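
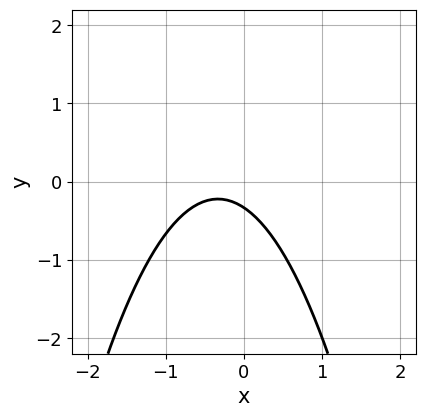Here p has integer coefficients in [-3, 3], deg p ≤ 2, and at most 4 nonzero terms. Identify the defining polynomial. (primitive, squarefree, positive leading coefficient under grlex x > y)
3*x^2 + 2*x + 3*y + 1

First, degree: a generic line meets the curve in up to 2 points, so deg p = 2.
Then, reading off the gridlines: no x-intercept at any integer in the box.
Finally, assembling these constraints gives the stated polynomial.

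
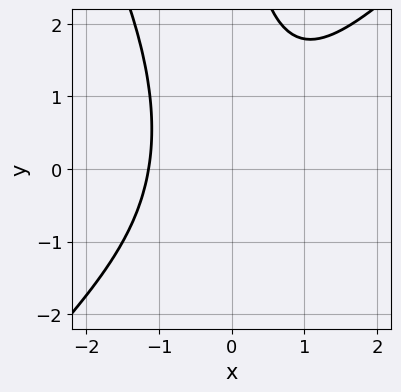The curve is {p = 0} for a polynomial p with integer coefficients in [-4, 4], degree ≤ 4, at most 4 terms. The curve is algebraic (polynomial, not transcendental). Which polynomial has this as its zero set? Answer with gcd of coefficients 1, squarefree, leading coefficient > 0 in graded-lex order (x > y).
1. The degree is 3 — a generic line meets the curve in up to 3 points.
2. Observable constraints: no y-intercept at any integer in the box.
3. Together with the visible shape, these determine p as stated.

2*x^3 - x^2*y - x*y^2 + 3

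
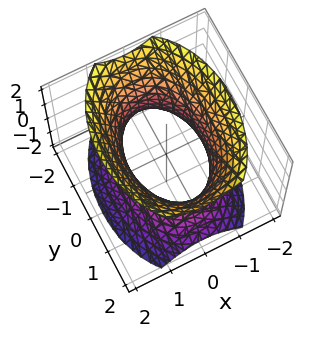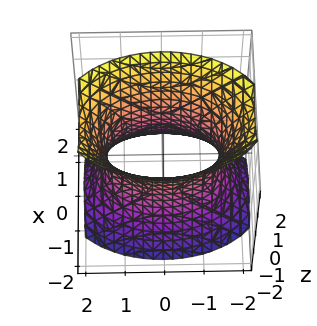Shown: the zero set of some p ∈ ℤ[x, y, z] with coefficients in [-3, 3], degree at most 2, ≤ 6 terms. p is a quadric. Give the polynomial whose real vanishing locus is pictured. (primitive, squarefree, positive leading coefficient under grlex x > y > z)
2*x^2 + y^2 - z^2 - 2

(a) deg p = 2.
(b) Symmetries: it's symmetric under x → −x, forcing even powers of x; mirror symmetry y ↦ −y ⇒ only even powers of y; mirror symmetry z ↦ −z ⇒ only even powers of z.
(c) Observable constraints: the surface avoids every integer z-axis point in the box; among the integer gridlines, it crosses the x-axis at x ∈ {-1, 1}.
(d) Together with the visible shape, these determine p as stated.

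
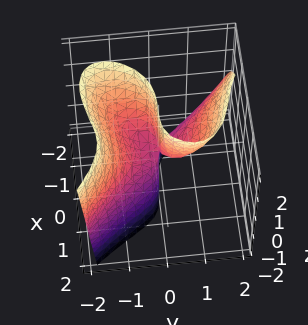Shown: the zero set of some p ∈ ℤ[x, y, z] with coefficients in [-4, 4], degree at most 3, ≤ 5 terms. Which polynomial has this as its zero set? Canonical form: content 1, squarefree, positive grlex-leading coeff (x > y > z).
(a) Degree: no degree-2 surface has this shape, so deg p = 3.
(b) From the visible intercepts: one y-axis crossing is at y = 0; the visible z-axis segment lies entirely on the surface.
(c) Matching integer coefficients to the picture gives p.

2*x^3 + x*y*z + 2*y^3 - 3*y*z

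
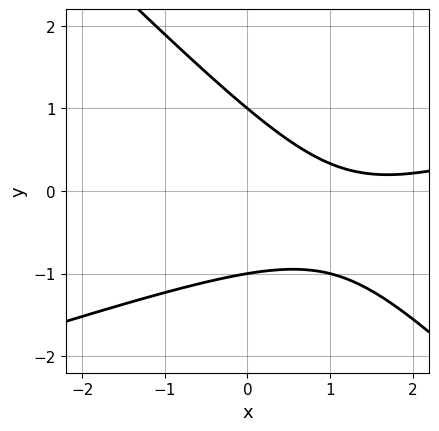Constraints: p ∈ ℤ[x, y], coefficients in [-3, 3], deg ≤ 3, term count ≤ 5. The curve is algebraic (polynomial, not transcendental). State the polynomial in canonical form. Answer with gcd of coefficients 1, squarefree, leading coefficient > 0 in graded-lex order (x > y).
x^2 - 2*x*y - 3*y^2 - 3*x + 3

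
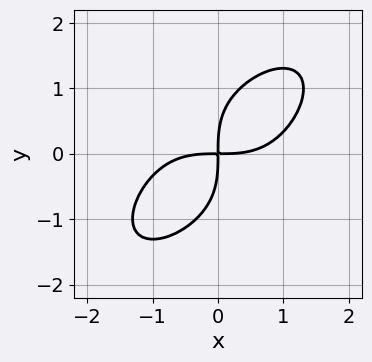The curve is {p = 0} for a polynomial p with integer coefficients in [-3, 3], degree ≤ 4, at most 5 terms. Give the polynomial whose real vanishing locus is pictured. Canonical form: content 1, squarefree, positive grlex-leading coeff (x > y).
First, degree: no degree-3 curve has this shape, so deg p = 4.
Finally, the integer polynomial consistent with all of this is the stated p.

x^4 + y^4 - 3*x*y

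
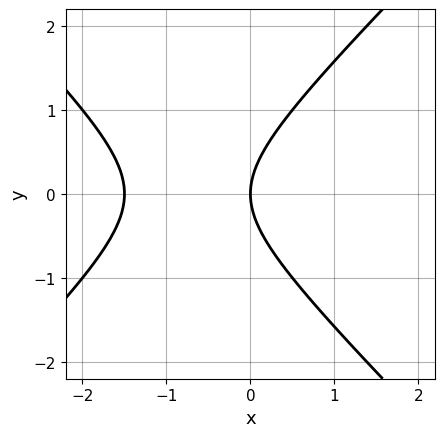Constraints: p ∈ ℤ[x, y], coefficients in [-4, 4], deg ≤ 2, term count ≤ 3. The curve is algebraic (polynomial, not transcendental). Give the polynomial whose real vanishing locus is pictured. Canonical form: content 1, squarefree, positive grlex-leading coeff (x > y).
1. Degree: no degree-1 curve has this shape, so deg p = 2.
2. Symmetries: mirror symmetry y ↦ −y ⇒ only even powers of y.
3. Reading off the gridlines: it meets the x-axis at x = 0 (among the integer gridlines); one y-axis crossing is at y = 0.
4. The integer polynomial consistent with all of this is the stated p.

2*x^2 - 2*y^2 + 3*x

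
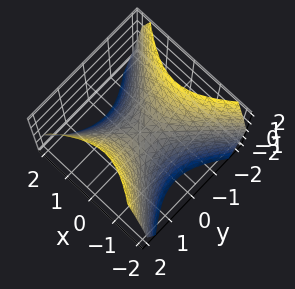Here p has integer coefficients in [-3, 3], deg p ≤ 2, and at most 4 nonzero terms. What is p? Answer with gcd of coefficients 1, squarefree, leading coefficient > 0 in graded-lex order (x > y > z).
x^2 - y^2 + z

deg p = 2. A saddle surface; a quadric.
Symmetries: it's symmetric under x → −x, forcing even powers of x; it's symmetric under y → −y, forcing even powers of y.
From the axis intercepts and sections: it meets the x-axis at x = 0 (among the integer gridlines); it crosses the y-axis at the gridline y = 0; it crosses the z-axis at the gridline z = 0.
The integer polynomial consistent with all of this is the stated p.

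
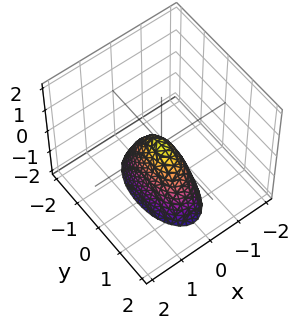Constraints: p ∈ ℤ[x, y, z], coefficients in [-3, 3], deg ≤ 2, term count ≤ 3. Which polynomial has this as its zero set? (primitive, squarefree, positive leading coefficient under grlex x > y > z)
The degree is 2 — a single bowl opening along one axis; a quadric.
Symmetries: it's symmetric under y → −y, forcing even powers of y; the x ↦ −x reflection is a symmetry, so x appears only in even powers.
From the visible intercepts: it crosses the x-axis at the gridline x = 0; it crosses the z-axis at the gridline z = 0.
Solving for integer coefficients yields p as stated.

3*x^2 + y^2 + z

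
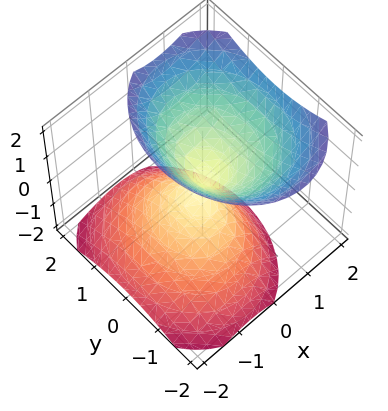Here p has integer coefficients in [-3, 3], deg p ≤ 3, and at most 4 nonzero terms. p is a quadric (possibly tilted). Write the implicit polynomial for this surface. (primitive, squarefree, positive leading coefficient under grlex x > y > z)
1. I count 2 distinct pieces. They look like related sheets of one shape, so recover p as a whole.
2. The degree is 2 — the shape is more complex than any degree-1 surface.
3. Against the integer gridlines: one z-axis crossing is at z = 0; it crosses the x-axis at the gridline x = 0; it meets the y-axis at y = 0 (among the integer gridlines).
4. Assembling these constraints gives the stated polynomial.

3*x^2 - 2*x*z + 2*y^2 - 2*z^2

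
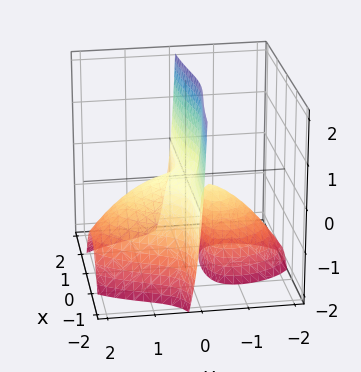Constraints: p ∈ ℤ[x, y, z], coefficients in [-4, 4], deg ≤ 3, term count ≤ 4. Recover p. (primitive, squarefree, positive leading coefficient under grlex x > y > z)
3*x^2*y + y^3 + 3*y*z + z

(a) There are 2 components. They look like related sheets of one shape, so recover p as a whole.
(b) deg p = 3. The shape is more complex than any degree-2 surface.
(c) Observable constraints: every point of the x-axis in the box is on the surface; it crosses the z-axis at the gridline z = 0.
(d) Solving for integer coefficients yields p as stated.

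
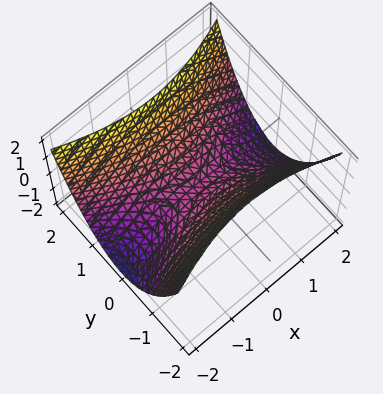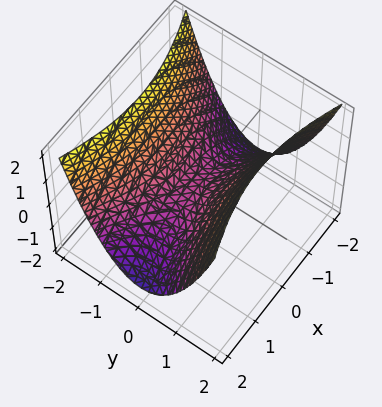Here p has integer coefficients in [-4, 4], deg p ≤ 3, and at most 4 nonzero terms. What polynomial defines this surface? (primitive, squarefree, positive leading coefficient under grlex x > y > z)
deg p = 2. A saddle surface; a quadric.
Symmetries: the y ↦ −y reflection is a symmetry, so y appears only in even powers; mirror symmetry x ↦ −x ⇒ only even powers of x.
From the axis intercepts and sections: it meets the y-axis at y = 0 (among the integer gridlines); one z-axis crossing is at z = 0; it crosses the x-axis at the gridline x = 0.
Putting this together gives p.

x^2 - 3*y^2 + 3*z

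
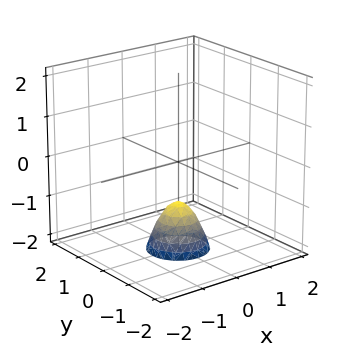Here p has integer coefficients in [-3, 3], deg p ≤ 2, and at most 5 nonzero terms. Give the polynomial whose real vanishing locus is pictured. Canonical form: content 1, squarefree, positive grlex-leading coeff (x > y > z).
2*x^2 + 2*y^2 + z + 1

(a) Degree: no degree-1 surface has this shape, so deg p = 2.
(b) Symmetries: every cross-section ⟂ z is a circle, so x, y appear only via x² + y².
(c) From the visible intercepts: no x-intercept at any integer in the box; one z-axis crossing is at z = -1.
(d) Solving for integer coefficients yields p as stated.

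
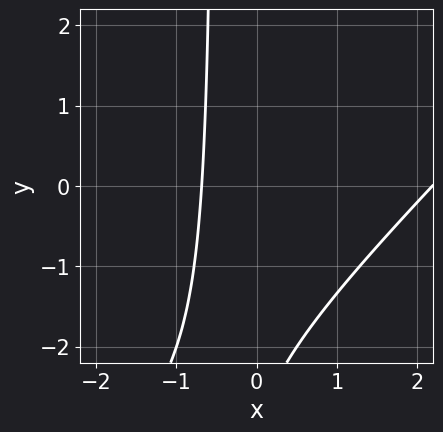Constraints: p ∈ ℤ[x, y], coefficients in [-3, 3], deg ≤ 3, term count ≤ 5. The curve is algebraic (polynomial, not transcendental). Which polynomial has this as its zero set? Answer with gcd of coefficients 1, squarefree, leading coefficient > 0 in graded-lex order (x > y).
(a) Degree: no degree-1 curve has this shape, so deg p = 2.
(b) Observable constraints: it misses every integer gridline on the y-axis.
(c) These observations pin down the coefficients.

2*x^2 - 2*x*y - 3*x - y - 3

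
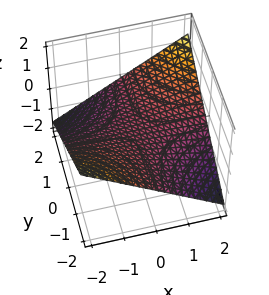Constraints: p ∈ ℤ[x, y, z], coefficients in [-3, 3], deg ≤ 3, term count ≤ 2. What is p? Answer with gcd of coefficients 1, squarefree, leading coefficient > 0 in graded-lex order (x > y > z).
deg p = 2. A hyperbolic paraboloid; a quadric.
From the axis intercepts and sections: the visible x-axis segment lies entirely on the surface; every point of the y-axis in the box is on the surface; one z-axis crossing is at z = 0.
These observations pin down the coefficients.

x*y - 3*z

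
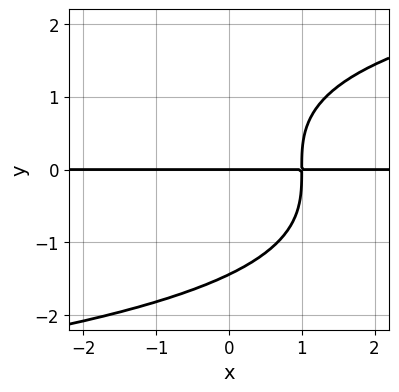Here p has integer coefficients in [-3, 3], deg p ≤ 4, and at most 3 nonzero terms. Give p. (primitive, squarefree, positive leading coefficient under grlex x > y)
y^4 - 3*x*y + 3*y

The degree is 4 — no degree-3 curve has this shape.
From the visible intercepts: it crosses the y-axis at the gridline y = 0; the visible x-axis segment lies entirely on the curve.
Matching integer coefficients to the picture gives p.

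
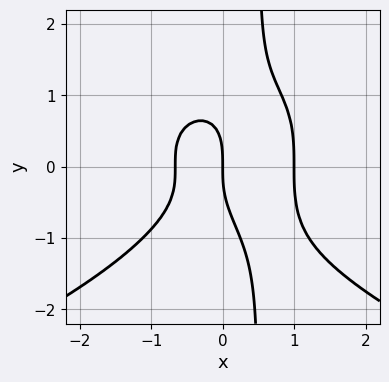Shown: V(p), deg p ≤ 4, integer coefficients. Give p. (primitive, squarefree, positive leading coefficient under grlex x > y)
2*x*y^3 + 3*x^3 - y^3 - x^2 - 2*x

Degree: the shape is more complex than any degree-3 curve, so deg p = 4.
From the axis intercepts and sections: it meets the y-axis at y = 0 (among the integer gridlines); among the integer gridlines, it crosses the x-axis at x ∈ {0, 1}.
Together with the visible shape, these determine p as stated.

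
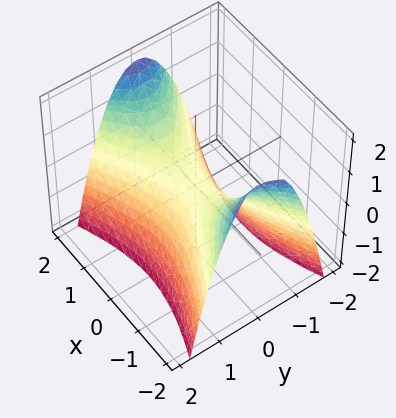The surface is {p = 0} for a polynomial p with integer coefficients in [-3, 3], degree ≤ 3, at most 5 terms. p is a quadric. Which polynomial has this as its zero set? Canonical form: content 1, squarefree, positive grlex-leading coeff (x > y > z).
First, deg p = 2.
Then, symmetries: it's symmetric under x → −x, forcing even powers of x; mirror symmetry y ↦ −y ⇒ only even powers of y.
Next, reading off the gridlines: it crosses the y-axis at the gridline y = 0; it meets the z-axis at z = 0 (among the integer gridlines); it crosses the x-axis at the gridline x = 0.
Finally, putting this together gives p.

x^2 - 3*y^2 - 2*z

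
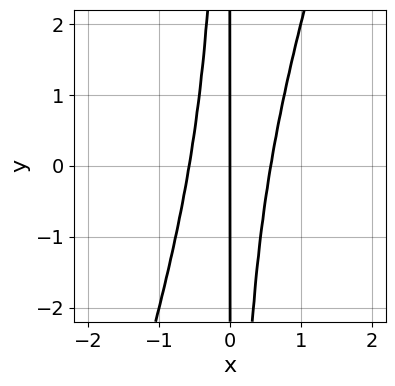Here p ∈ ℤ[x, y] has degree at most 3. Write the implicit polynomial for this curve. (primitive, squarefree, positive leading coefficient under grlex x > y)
Degree: a generic line meets the curve in up to 3 points, so deg p = 3.
Reading off the gridlines: every point of the y-axis in the box is on the curve; it crosses the x-axis at the gridline x = 0.
Together with the visible shape, these determine p as stated.

3*x^3 - x^2*y - x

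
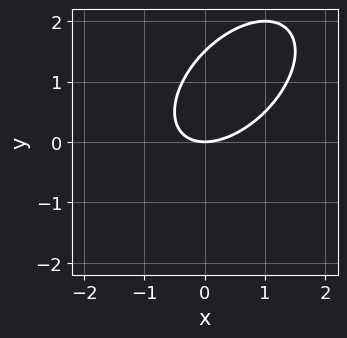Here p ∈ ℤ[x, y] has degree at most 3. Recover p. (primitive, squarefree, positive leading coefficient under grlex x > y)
(a) Degree: no degree-1 curve has this shape, so deg p = 2.
(b) From the visible intercepts: it meets the y-axis at y = 0 (among the integer gridlines); one x-axis crossing is at x = 0.
(c) Together with the visible shape, these determine p as stated.

2*x^2 - 2*x*y + 2*y^2 - 3*y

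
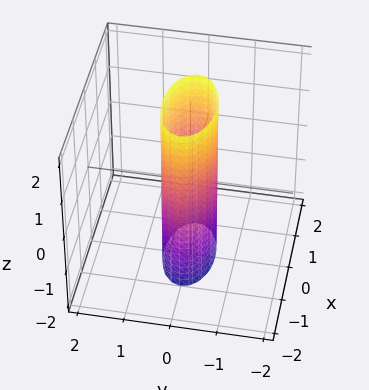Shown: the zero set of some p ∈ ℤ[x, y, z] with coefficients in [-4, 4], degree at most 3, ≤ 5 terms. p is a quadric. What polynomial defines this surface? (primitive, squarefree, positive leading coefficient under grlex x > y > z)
The degree is 2 — constant cross-section along one axis; a quadric.
Symmetries: it's symmetric under x → −x, forcing even powers of x; the z ↦ −z reflection is a symmetry, so z appears only in even powers; it's symmetric under y → −y, forcing even powers of y.
Reading off the gridlines: among the integer gridlines, it crosses the x-axis at x ∈ {-1, 1}; it misses every integer gridline on the z-axis.
Matching integer coefficients to the picture gives p.

x^2 + 3*y^2 - 1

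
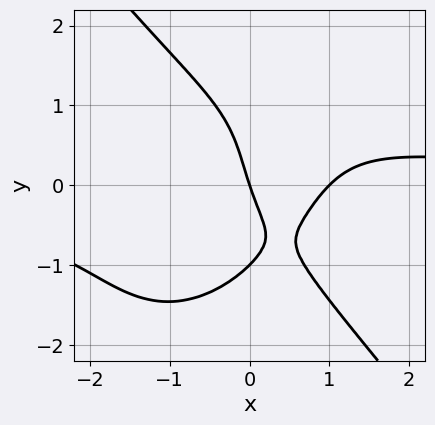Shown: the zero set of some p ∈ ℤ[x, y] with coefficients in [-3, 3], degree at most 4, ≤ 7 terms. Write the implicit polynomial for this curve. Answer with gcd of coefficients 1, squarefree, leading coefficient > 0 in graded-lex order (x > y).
2*x^3*y + y^4 - 3*x^2 + 3*x + y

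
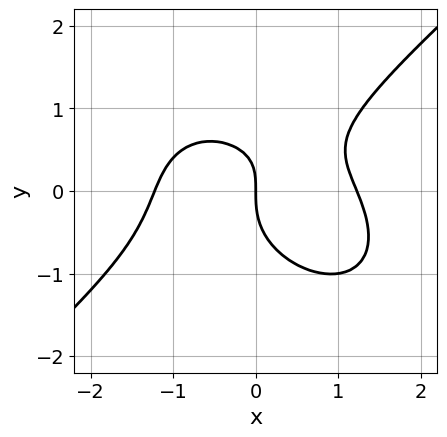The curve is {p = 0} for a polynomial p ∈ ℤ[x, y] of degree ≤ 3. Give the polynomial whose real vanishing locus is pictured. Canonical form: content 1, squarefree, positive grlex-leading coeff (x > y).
(a) The degree is 3 — the shape is more complex than any degree-2 curve.
(b) From the visible intercepts: one y-axis crossing is at y = 0; one x-axis crossing is at x = 0.
(c) Solving for integer coefficients yields p as stated.

2*x^3 - 3*y^3 + 2*x*y - 3*x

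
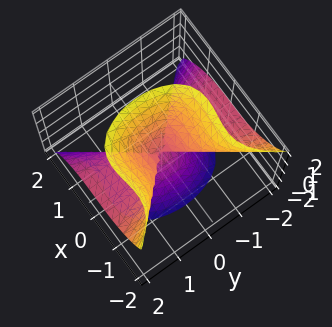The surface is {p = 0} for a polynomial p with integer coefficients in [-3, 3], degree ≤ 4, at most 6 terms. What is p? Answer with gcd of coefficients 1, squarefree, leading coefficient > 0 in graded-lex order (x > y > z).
3*x^3 + 2*x^2*z + 2*y^2*z - z^3

1. The degree is 3 — no degree-2 surface has this shape.
2. Observable constraints: it crosses the x-axis at the gridline x = 0; the visible y-axis segment lies entirely on the surface; one z-axis crossing is at z = 0.
3. Together with the visible shape, these determine p as stated.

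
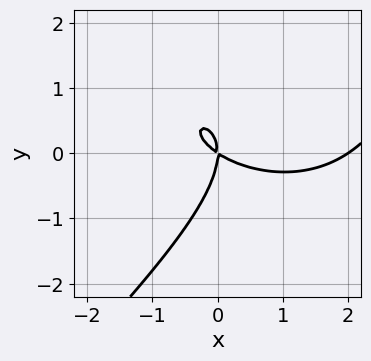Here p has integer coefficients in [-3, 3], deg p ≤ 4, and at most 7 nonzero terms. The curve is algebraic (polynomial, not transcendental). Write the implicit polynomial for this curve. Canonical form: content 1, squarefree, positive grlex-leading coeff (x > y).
x^3 + x*y^2 - 2*y^3 - 2*x^2 - 3*x*y

First, the degree is 3 — the shape is more complex than any degree-2 curve.
Then, observable constraints: the x-axis gridline crossings are at x ∈ {0, 2}; it meets the y-axis at y = 0 (among the integer gridlines).
Finally, assembling these constraints gives the stated polynomial.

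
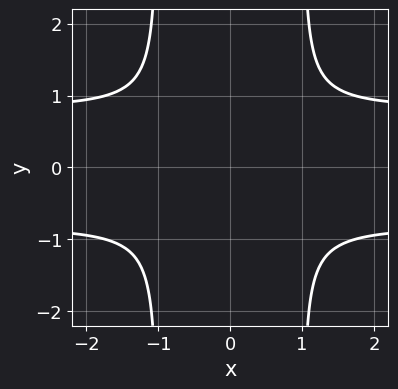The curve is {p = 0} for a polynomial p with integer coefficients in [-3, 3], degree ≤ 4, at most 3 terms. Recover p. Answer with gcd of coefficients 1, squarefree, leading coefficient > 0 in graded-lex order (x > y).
1. deg p = 4.
2. Symmetries: the x ↦ −x reflection is a symmetry, so x appears only in even powers; mirror symmetry y ↦ −y ⇒ only even powers of y.
3. The integer polynomial consistent with all of this is the stated p.

3*x^2*y^2 - 2*x^2 - 3*y^2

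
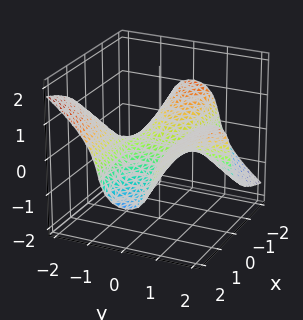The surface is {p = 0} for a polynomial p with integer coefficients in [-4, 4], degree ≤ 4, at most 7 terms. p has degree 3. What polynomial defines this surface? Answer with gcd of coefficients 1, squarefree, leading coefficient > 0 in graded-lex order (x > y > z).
3*x*y^2 - x*z^2 - 3*z^3 - 2*x - 3*z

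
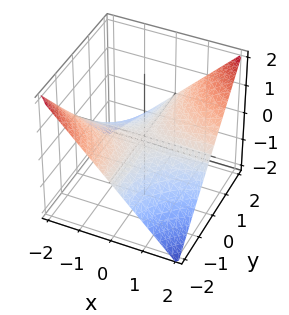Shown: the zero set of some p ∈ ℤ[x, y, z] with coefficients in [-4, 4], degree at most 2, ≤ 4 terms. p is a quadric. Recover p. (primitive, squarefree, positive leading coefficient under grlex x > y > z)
1. deg p = 2.
2. From the visible intercepts: one z-axis crossing is at z = 0; the visible x-axis segment lies entirely on the surface; every point of the y-axis in the box is on the surface.
3. These observations pin down the coefficients.

x*y - 2*z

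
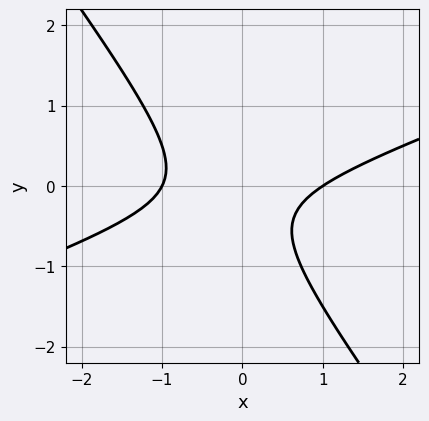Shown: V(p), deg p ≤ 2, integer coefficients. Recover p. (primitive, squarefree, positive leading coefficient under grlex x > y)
x^2 - 2*x*y - 2*y^2 - y - 1

First, the degree is 2 — the shape is more complex than any degree-1 curve.
Next, against the integer gridlines: among the integer gridlines, it crosses the x-axis at x ∈ {-1, 1}; no y-intercept at any integer in the box.
Finally, matching integer coefficients to the picture gives p.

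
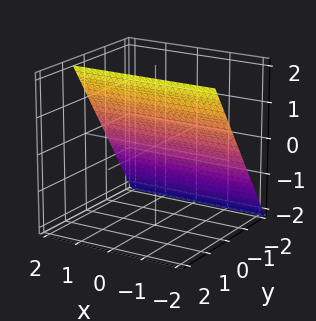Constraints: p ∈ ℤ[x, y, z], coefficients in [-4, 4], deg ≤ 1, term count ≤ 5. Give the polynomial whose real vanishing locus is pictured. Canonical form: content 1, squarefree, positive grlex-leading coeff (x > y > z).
3*y - 2*z + 2

(a) deg p = 1. The surface is flat (a plane).
(b) Checking where it meets the axes: no x-intercept at any integer in the box; it crosses the z-axis at the gridline z = 1.
(c) Fitting integer coefficients to these (and the overall shape) gives p.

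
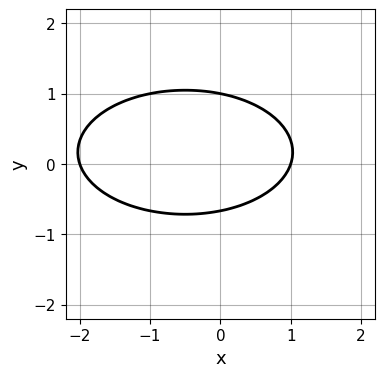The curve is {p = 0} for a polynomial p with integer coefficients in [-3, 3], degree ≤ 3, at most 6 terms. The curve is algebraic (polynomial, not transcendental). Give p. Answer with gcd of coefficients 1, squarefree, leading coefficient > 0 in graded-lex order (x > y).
x^2 + 3*y^2 + x - y - 2

(a) The degree is 2 — a generic line meets the curve in up to 2 points.
(b) Reading off the gridlines: among the integer gridlines, it crosses the x-axis at x ∈ {-2, 1}; it meets the y-axis at y = 1 (among the integer gridlines).
(c) These observations pin down the coefficients.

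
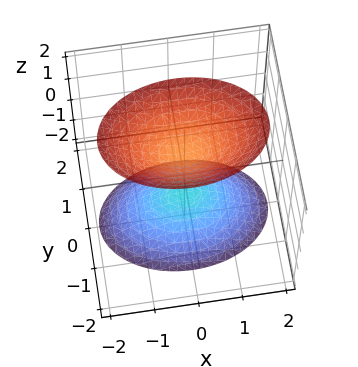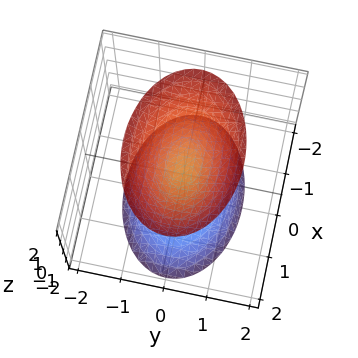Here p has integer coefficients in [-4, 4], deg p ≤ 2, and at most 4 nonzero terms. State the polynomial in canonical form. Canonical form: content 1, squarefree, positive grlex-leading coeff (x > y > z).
x^2 + 2*y^2 - z^2 + 1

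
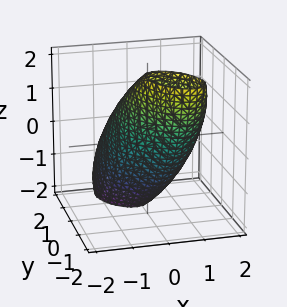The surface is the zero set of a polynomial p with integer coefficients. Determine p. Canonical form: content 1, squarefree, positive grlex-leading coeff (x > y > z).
3*x^2 + 2*x*y + 2*y^2 + 2*y*z + z^2 - 3

(a) deg p = 2. No degree-1 surface has this shape.
(b) From the visible intercepts: among the integer gridlines, it crosses the x-axis at x ∈ {-1, 1}.
(c) Fitting integer coefficients to these (and the overall shape) gives p.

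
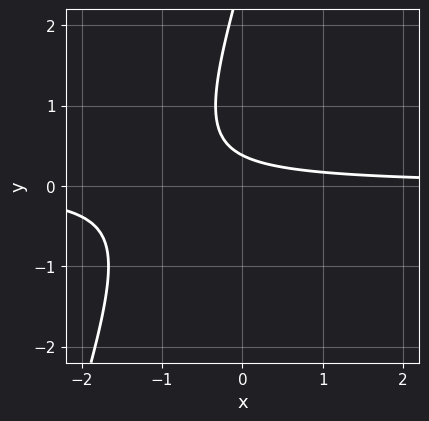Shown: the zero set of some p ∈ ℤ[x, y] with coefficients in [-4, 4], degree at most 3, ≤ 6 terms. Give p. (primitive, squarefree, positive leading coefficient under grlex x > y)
3*x*y - y^2 + 3*y - 1

The degree is 2 — no degree-1 curve has this shape.
Observable constraints: no x-intercept at any integer in the box.
Fitting integer coefficients to these (and the overall shape) gives p.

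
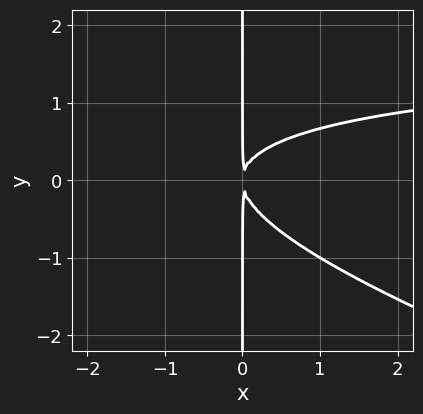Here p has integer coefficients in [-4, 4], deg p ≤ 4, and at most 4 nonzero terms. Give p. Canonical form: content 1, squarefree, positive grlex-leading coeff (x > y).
x^2*y + 3*x*y^2 - 2*x^2

The degree is 3 — no degree-2 curve has this shape.
Reading off the gridlines: every point of the y-axis in the box is on the curve.
Putting this together gives p.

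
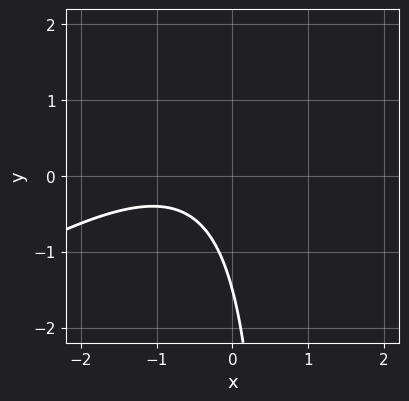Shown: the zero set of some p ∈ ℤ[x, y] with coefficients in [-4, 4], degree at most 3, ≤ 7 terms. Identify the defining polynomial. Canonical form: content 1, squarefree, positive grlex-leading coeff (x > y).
2*x^2 - 3*x*y + 3*x + 2*y + 3

(a) Degree: the shape is more complex than any degree-1 curve, so deg p = 2.
(b) Checking where it meets the axes: it misses every integer gridline on the x-axis.
(c) Fitting integer coefficients to these (and the overall shape) gives p.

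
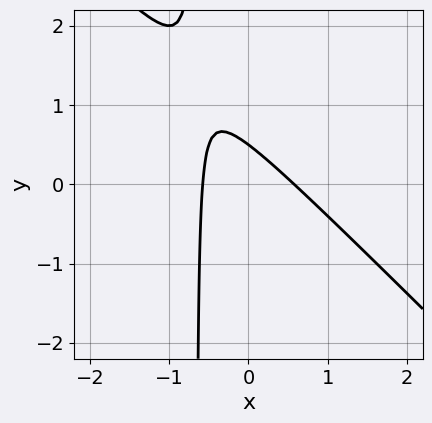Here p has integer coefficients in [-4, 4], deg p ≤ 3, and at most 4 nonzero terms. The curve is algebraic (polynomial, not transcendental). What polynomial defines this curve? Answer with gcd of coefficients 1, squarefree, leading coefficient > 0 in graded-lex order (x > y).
3*x^2 + 3*x*y + 2*y - 1

First, the degree is 2 — the shape is more complex than any degree-1 curve.
Finally, matching integer coefficients to the picture gives p.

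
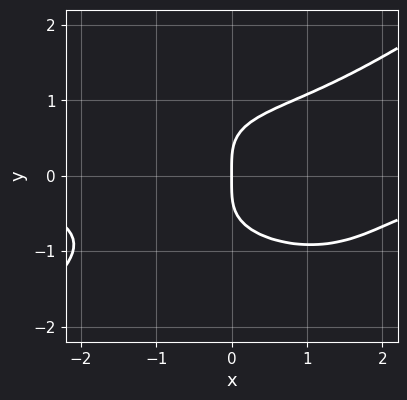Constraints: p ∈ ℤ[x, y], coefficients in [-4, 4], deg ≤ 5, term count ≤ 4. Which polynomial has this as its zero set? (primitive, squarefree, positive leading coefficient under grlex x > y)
(a) Degree: a generic line meets the curve in up to 4 points, so deg p = 4.
(b) Reading off the gridlines: it crosses the x-axis at the gridline x = 0; one y-axis crossing is at y = 0.
(c) Putting this together gives p.

x^3*y - 3*y^4 + 3*x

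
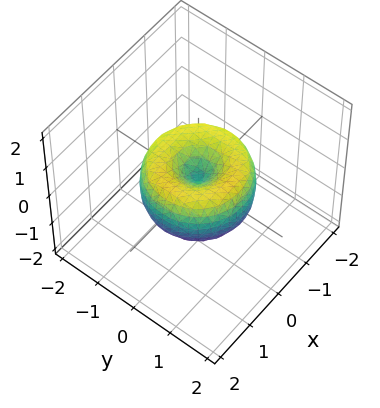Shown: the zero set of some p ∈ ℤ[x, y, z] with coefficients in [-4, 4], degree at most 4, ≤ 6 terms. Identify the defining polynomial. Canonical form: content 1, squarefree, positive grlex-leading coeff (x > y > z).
2*x^4 + 4*x^2*y^2 + 2*y^4 - 3*x^2 - 3*y^2 + 2*z^2

(a) The degree is 4 — the shape is more complex than any degree-3 surface.
(b) Symmetry: every cross-section ⟂ z is a circle, so x, y appear only via x² + y².
(c) From the visible intercepts: it crosses the z-axis at the gridline z = 0; it meets the x-axis at x = 0 (among the integer gridlines); one y-axis crossing is at y = 0; a circular section at z = 0 has radius between 1 and 2.
(d) These observations pin down the coefficients.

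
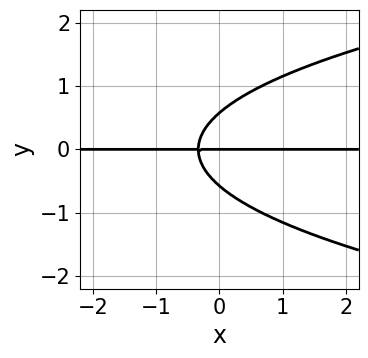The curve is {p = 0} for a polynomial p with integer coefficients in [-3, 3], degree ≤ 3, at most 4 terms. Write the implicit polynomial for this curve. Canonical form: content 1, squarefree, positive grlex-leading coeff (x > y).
3*y^3 - 3*x*y - y

First, the degree is 3 — a generic line meets the curve in up to 3 points.
Next, observable constraints: it crosses the y-axis at the gridline y = 0; every point of the x-axis in the box is on the curve.
Finally, putting this together gives p.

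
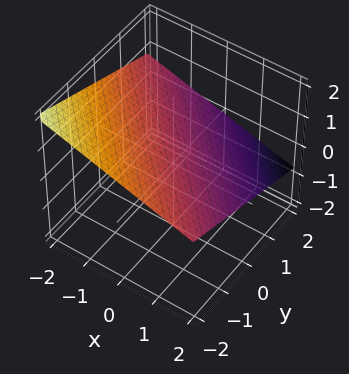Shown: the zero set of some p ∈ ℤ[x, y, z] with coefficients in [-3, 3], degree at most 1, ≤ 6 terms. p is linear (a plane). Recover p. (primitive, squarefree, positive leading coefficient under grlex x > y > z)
x + y + 3*z - 2

1. deg p = 1. The surface is flat (a plane).
2. Checking where it meets the axes: it crosses the y-axis at the gridline y = 2; it crosses the x-axis at the gridline x = 2.
3. Fitting integer coefficients to these (and the overall shape) gives p.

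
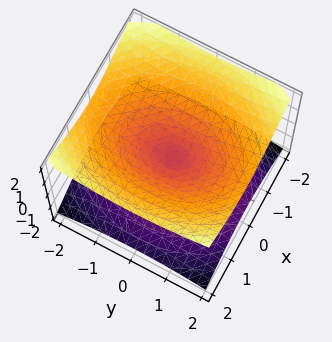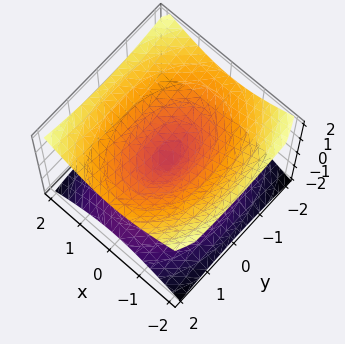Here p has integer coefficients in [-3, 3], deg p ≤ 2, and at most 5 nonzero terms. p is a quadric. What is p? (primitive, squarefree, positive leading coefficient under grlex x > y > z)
1. Degree: a double cone through the origin; a quadric, so deg p = 2.
2. Symmetries: mirror symmetry z ↦ −z ⇒ only even powers of z; the x ↦ −x reflection is a symmetry, so x appears only in even powers; the y ↦ −y reflection is a symmetry, so y appears only in even powers.
3. Checking where it meets the axes: one y-axis crossing is at y = 0; it crosses the z-axis at the gridline z = 0; one x-axis crossing is at x = 0.
4. Putting this together gives p.

2*x^2 + y^2 - 3*z^2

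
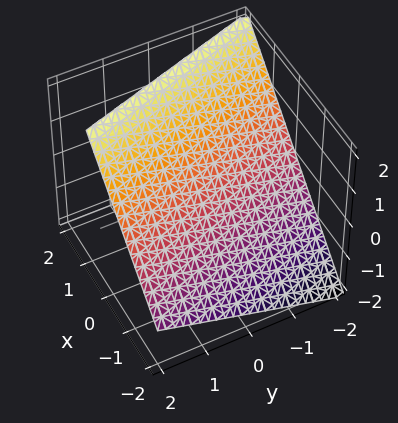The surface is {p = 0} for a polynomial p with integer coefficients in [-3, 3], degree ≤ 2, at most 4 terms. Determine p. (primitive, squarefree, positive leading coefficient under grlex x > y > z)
3*x + y - 3*z + 2

Degree: the surface is flat (a plane), so deg p = 1.
Against the integer gridlines: it meets the y-axis at y = -2 (among the integer gridlines).
Fitting integer coefficients to these (and the overall shape) gives p.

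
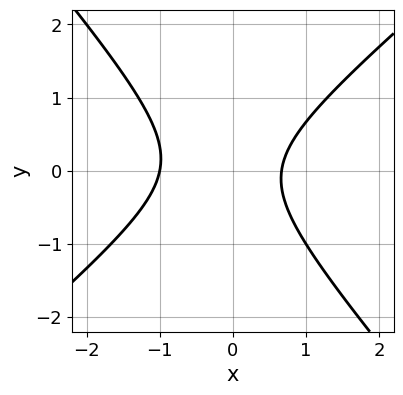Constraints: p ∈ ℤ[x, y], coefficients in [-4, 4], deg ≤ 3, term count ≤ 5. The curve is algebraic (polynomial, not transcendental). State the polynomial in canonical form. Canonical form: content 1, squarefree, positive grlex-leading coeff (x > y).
The degree is 2 — the shape is more complex than any degree-1 curve.
Observable constraints: one x-axis crossing is at x = -1; no y-intercept at any integer in the box.
These observations pin down the coefficients.

3*x^2 - x*y - 3*y^2 + x - 2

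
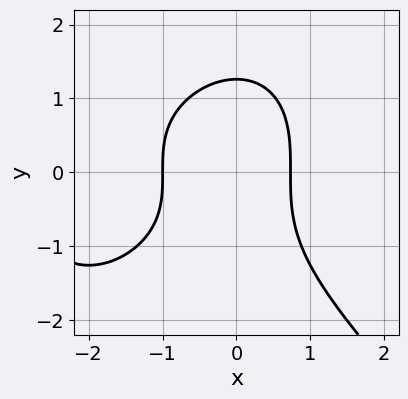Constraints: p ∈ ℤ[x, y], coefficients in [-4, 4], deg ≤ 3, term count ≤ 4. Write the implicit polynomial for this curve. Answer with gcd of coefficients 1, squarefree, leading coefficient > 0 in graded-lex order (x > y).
x^3 + y^3 + 3*x^2 - 2

1. Degree: no degree-2 curve has this shape, so deg p = 3.
2. Reading off the gridlines: it crosses the x-axis at the gridline x = -1.
3. The integer polynomial consistent with all of this is the stated p.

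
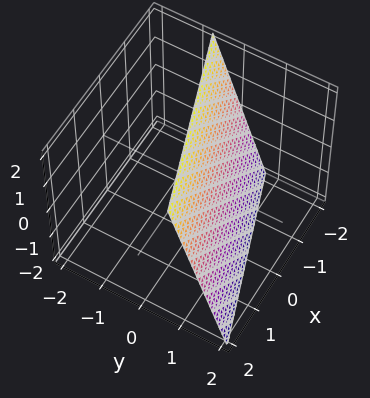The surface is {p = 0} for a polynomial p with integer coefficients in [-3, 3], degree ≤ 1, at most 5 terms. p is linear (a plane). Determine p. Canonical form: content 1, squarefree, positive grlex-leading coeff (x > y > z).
Degree: every cross-section is a straight line — this is a plane, so deg p = 1.
Reading off the gridlines: it crosses the z-axis at the gridline z = 2; it meets the x-axis at x = -2 (among the integer gridlines).
These observations pin down the coefficients.

x - 3*y - z + 2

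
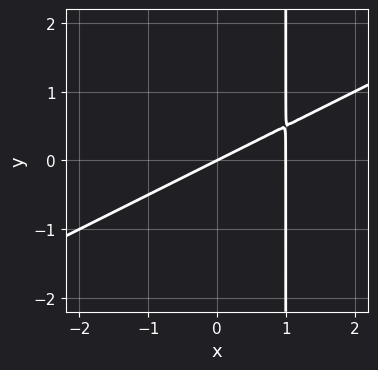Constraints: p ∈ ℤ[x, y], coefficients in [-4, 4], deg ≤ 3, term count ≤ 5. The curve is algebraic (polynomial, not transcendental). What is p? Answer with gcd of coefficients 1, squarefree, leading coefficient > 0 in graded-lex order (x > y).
x^2 - 2*x*y - x + 2*y

First, degree: no degree-1 curve has this shape, so deg p = 2.
Next, from the visible intercepts: the x-axis gridline crossings are at x ∈ {0, 1}; one y-axis crossing is at y = 0.
Finally, these observations pin down the coefficients.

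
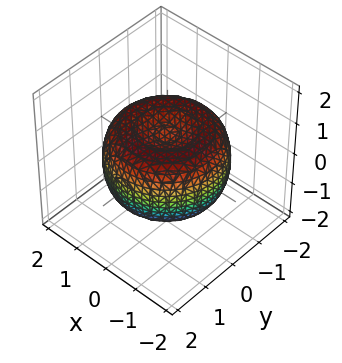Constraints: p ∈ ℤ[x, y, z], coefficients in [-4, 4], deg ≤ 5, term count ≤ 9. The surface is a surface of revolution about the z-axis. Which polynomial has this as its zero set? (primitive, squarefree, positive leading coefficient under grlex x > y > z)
x^4 + 2*x^2*y^2 + y^4 - 2*x^2 - 2*y^2 + 2*z^2 - 1

First, the degree is 4 — a generic line meets the surface in up to 4 points.
Then, symmetries: the z-axis is an axis of rotation, so x and y enter only as x² + y².
Next, reading off the gridlines: a circular section at z = 0 has radius between 1 and 2.
Finally, these observations pin down the coefficients.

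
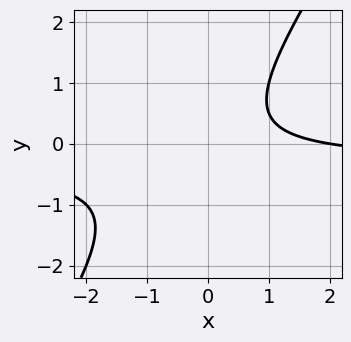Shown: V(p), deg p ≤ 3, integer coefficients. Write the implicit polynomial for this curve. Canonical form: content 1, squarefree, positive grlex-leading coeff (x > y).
1. deg p = 2. A generic line meets the curve in up to 2 points.
2. From the visible intercepts: one x-axis crossing is at x = 2; the curve avoids every integer y-axis point in the box.
3. Solving for integer coefficients yields p as stated.

3*x*y - 2*y^2 + x - 2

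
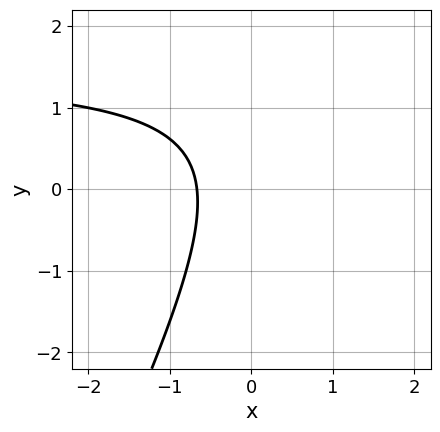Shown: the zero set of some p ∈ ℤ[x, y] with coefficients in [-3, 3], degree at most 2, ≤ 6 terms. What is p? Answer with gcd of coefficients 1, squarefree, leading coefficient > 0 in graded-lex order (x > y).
2*x*y - y^2 - 3*x + y - 2

First, the degree is 2 — the shape is more complex than any degree-1 curve.
Then, from the axis intercepts and sections: the curve avoids every integer y-axis point in the box.
Finally, fitting integer coefficients to these (and the overall shape) gives p.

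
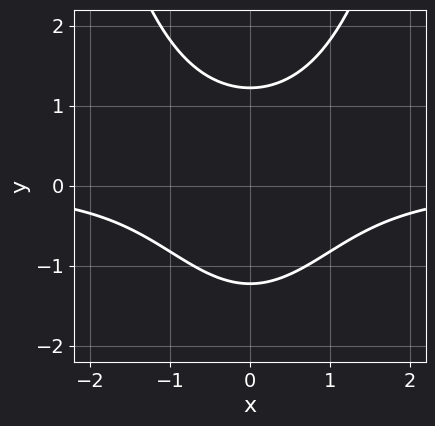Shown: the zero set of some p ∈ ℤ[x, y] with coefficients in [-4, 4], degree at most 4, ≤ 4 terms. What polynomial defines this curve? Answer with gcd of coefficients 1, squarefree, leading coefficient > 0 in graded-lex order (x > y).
2*x^2*y - 2*y^2 + 3

1. The degree is 3 — no degree-2 curve has this shape.
2. Symmetries: mirror symmetry x ↦ −x ⇒ only even powers of x.
3. Observable constraints: it misses every integer gridline on the x-axis.
4. Matching integer coefficients to the picture gives p.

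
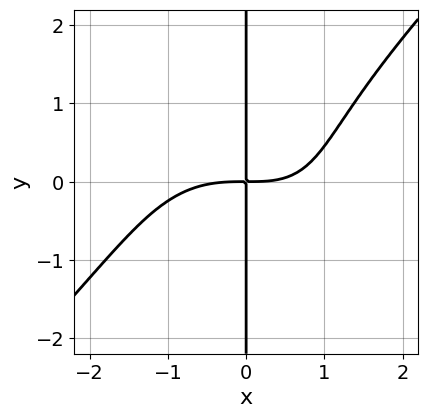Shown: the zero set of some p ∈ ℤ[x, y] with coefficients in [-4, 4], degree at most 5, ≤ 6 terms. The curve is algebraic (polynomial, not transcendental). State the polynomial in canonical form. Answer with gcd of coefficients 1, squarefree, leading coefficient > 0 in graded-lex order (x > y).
The degree is 4 — no degree-3 curve has this shape.
Checking where it meets the axes: the visible y-axis segment lies entirely on the curve.
Solving for integer coefficients yields p as stated.

x^4 - x*y^3 + x^2*y - 3*x*y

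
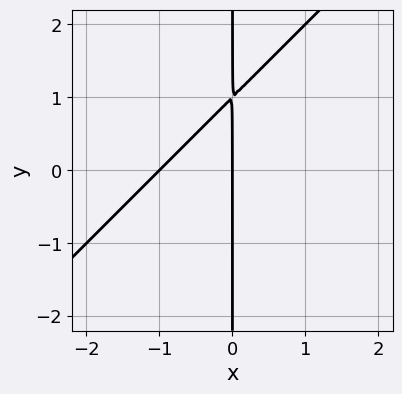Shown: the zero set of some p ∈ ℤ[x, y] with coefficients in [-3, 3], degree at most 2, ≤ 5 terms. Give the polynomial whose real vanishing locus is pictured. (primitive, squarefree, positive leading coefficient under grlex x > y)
First, degree: the shape is more complex than any degree-1 curve, so deg p = 2.
Then, checking where it meets the axes: among the integer gridlines, it crosses the x-axis at x ∈ {-1, 0}; every point of the y-axis in the box is on the curve.
Finally, matching integer coefficients to the picture gives p.

x^2 - x*y + x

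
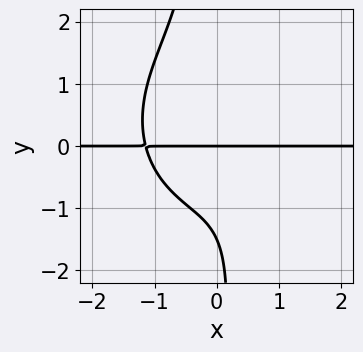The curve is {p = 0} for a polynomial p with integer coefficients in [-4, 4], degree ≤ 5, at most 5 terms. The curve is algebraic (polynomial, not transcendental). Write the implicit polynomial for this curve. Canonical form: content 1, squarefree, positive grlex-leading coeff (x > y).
2*x^3*y + 2*x*y^3 + 2*y^2 + 3*y

Degree: no degree-3 curve has this shape, so deg p = 4.
Against the integer gridlines: one y-axis crossing is at y = 0; the visible x-axis segment lies entirely on the curve.
Assembling these constraints gives the stated polynomial.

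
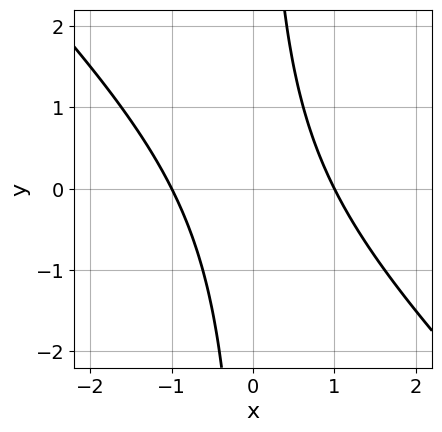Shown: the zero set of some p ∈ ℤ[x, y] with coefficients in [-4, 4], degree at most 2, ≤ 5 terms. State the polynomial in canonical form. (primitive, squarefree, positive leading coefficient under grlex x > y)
1. The degree is 2 — no degree-1 curve has this shape.
2. Against the integer gridlines: the curve avoids every integer y-axis point in the box; the x-axis gridline crossings are at x ∈ {-1, 1}.
3. These observations pin down the coefficients.

x^2 + x*y - 1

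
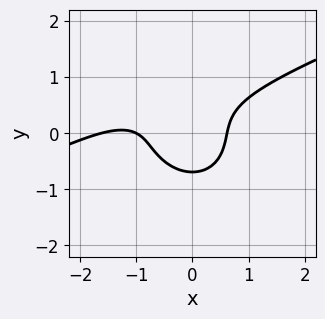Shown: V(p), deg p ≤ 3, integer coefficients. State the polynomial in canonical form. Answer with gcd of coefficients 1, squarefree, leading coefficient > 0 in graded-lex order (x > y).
First, the degree is 3 — no degree-2 curve has this shape.
Then, from the visible intercepts: one x-axis crossing is at x = -1.
Finally, these observations pin down the coefficients.

x^3 - 2*x^2*y - 3*y^3 + 2*x^2 - 1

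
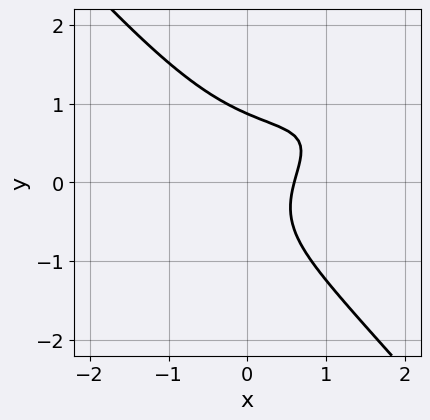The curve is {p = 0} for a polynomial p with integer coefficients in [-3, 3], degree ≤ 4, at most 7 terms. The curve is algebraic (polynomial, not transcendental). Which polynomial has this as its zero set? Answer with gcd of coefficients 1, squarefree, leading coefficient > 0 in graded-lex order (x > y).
x^3 - 3*x^2*y + 3*y^3 + 3*x - 2

(a) The degree is 3 — a generic line meets the curve in up to 3 points.
(b) The integer polynomial consistent with all of this is the stated p.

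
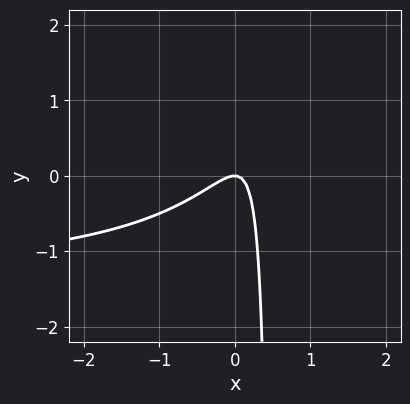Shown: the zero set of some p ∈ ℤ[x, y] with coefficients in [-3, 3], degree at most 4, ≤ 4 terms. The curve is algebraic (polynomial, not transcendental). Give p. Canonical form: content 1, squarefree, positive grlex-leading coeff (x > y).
2*x^2*y + 3*x^2 - 3*x*y + y

1. The degree is 3 — a generic line meets the curve in up to 3 points.
2. Reading off the gridlines: one x-axis crossing is at x = 0; one y-axis crossing is at y = 0.
3. Matching integer coefficients to the picture gives p.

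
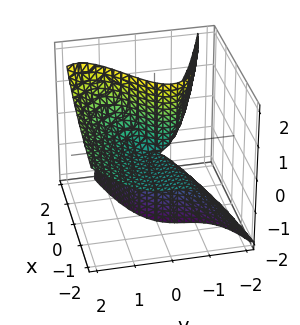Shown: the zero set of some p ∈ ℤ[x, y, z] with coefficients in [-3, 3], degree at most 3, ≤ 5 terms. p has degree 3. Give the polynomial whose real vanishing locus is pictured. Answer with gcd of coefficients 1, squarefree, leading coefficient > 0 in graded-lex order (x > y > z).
2*y^3 - 2*y^2*z + 3*x*z - 2*y*z + z

(a) The degree is 3 — a generic line meets the surface in up to 3 points.
(b) From the axis intercepts and sections: one y-axis crossing is at y = 0; the visible x-axis segment lies entirely on the surface.
(c) Assembling these constraints gives the stated polynomial.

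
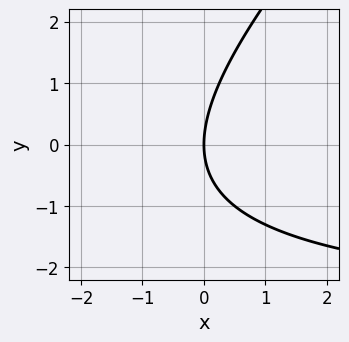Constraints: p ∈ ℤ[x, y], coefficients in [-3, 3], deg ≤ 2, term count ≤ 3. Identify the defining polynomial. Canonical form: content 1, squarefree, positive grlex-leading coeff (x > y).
x*y - y^2 + 3*x

First, degree: no degree-1 curve has this shape, so deg p = 2.
Next, against the integer gridlines: one x-axis crossing is at x = 0; one y-axis crossing is at y = 0.
Finally, fitting integer coefficients to these (and the overall shape) gives p.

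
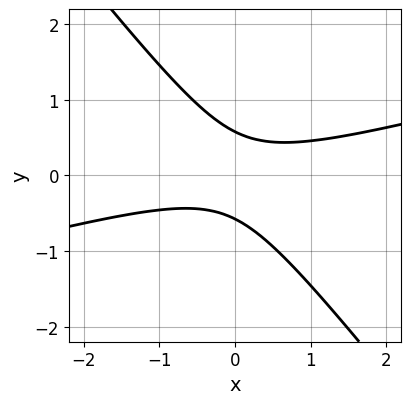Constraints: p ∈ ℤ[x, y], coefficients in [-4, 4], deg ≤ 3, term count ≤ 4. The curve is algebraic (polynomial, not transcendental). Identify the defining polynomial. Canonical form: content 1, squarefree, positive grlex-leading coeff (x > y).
x^2 - 3*x*y - 3*y^2 + 1

The degree is 2 — no degree-1 curve has this shape.
From the axis intercepts and sections: the curve avoids every integer x-axis point in the box.
Solving for integer coefficients yields p as stated.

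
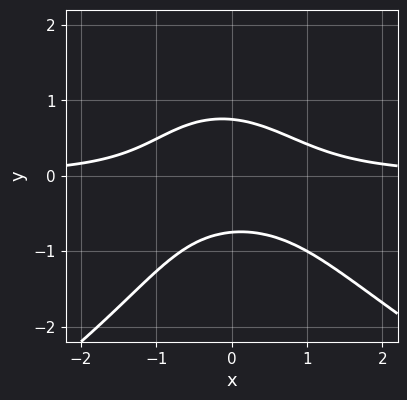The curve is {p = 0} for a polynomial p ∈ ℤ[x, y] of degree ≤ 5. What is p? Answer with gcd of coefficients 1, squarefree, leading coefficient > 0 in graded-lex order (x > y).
y^4 + 3*x^2*y + x*y^2 + 3*y^2 - 2

(a) deg p = 4.
(b) Against the integer gridlines: no x-intercept at any integer in the box.
(c) These observations pin down the coefficients.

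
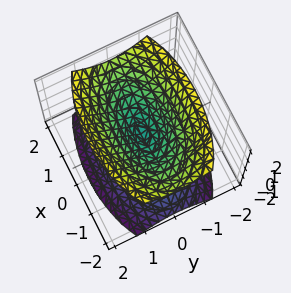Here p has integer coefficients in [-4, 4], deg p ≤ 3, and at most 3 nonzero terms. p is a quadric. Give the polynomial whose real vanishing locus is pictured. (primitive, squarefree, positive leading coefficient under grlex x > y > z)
x^2 + 3*y^2 - 2*z^2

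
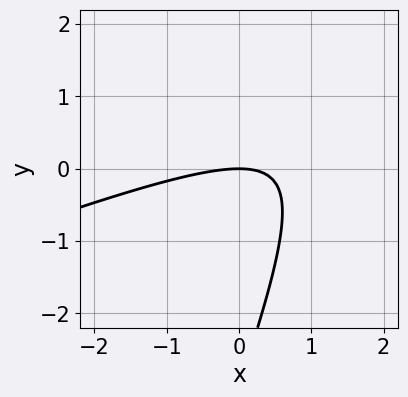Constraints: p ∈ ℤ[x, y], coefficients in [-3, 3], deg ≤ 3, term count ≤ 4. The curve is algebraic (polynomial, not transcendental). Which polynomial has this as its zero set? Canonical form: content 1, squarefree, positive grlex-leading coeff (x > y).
x^2 - 3*x*y + y^2 + 3*y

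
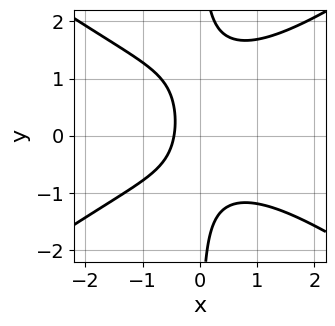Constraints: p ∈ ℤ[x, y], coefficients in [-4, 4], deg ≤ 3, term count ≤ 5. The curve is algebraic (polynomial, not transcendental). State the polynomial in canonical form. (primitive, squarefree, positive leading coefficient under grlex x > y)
x^3 - 2*x*y^2 + x*y + 2*x + 1

1. The degree is 3 — a generic line meets the curve in up to 3 points.
2. Observable constraints: the curve avoids every integer y-axis point in the box.
3. Matching integer coefficients to the picture gives p.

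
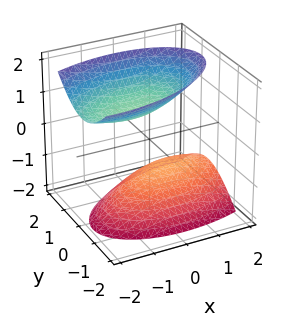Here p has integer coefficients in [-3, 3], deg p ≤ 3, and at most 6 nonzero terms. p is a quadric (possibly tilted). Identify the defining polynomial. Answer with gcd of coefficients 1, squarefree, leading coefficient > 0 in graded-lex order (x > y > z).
x^2 - x*y + x*z + 3*y^2 - 2*z^2 + 2

1. I count 2 distinct pieces.
2. The degree is 2 — no degree-1 surface has this shape.
3. Against the integer gridlines: the surface avoids every integer y-axis point in the box; among the integer gridlines, it crosses the z-axis at z ∈ {-1, 1}.
4. Assembling these constraints gives the stated polynomial.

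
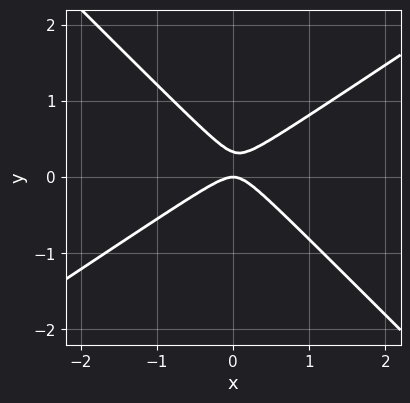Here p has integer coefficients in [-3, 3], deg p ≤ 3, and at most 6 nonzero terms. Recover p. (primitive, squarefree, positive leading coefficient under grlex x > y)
First, deg p = 2. The shape is more complex than any degree-1 curve.
Next, checking where it meets the axes: one y-axis crossing is at y = 0; one x-axis crossing is at x = 0.
Finally, matching integer coefficients to the picture gives p.

2*x^2 - x*y - 3*y^2 + y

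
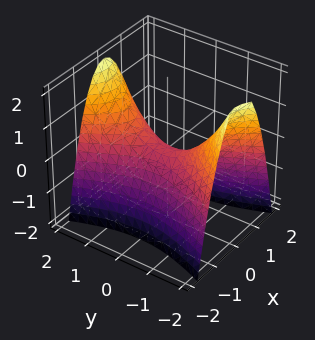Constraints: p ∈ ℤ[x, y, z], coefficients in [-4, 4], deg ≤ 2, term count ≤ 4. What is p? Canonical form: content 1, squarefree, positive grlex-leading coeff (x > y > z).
The degree is 2 — a saddle surface; a quadric.
Symmetries: it's symmetric under x → −x, forcing even powers of x; the y ↦ −y reflection is a symmetry, so y appears only in even powers.
Reading off the gridlines: it meets the x-axis at x = 0 (among the integer gridlines); it crosses the y-axis at the gridline y = 0; it meets the z-axis at z = 0 (among the integer gridlines).
Solving for integer coefficients yields p as stated.

3*x^2 - y^2 + 2*z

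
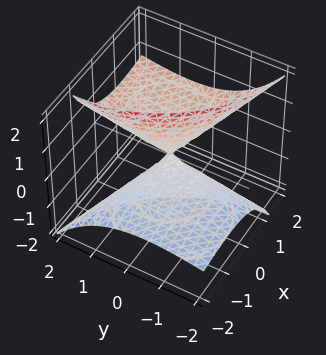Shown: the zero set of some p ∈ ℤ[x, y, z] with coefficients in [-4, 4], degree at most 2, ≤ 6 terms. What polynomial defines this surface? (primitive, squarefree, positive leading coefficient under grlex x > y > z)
x^2 - 3*x*z + y^2 - 2*y*z - z^2

1. Degree: no degree-1 surface has this shape, so deg p = 2.
2. Reading off the gridlines: one z-axis crossing is at z = 0; it crosses the x-axis at the gridline x = 0; it meets the y-axis at y = 0 (among the integer gridlines).
3. Putting this together gives p.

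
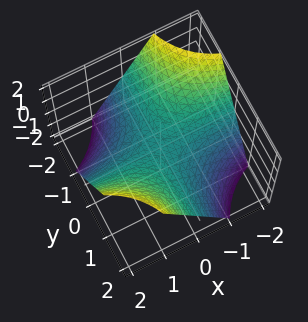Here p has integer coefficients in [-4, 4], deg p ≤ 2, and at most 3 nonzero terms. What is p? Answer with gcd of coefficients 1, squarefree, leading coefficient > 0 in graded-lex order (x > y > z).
First, degree: a saddle surface; a quadric, so deg p = 2.
Then, from the axis intercepts and sections: the visible x-axis segment lies entirely on the surface; it crosses the z-axis at the gridline z = 0; every point of the y-axis in the box is on the surface.
Finally, assembling these constraints gives the stated polynomial.

x*y - z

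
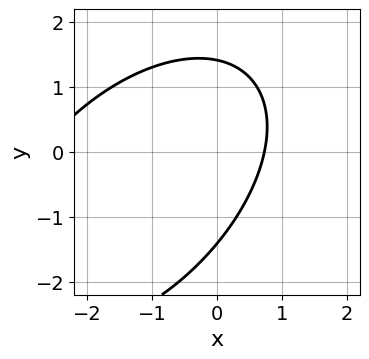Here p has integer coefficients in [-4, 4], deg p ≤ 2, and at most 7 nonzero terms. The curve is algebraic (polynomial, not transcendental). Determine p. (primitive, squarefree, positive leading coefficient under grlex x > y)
1. The degree is 2 — the shape is more complex than any degree-1 curve.
2. Matching integer coefficients to the picture gives p.

x^2 - x*y + y^2 + 2*x - 2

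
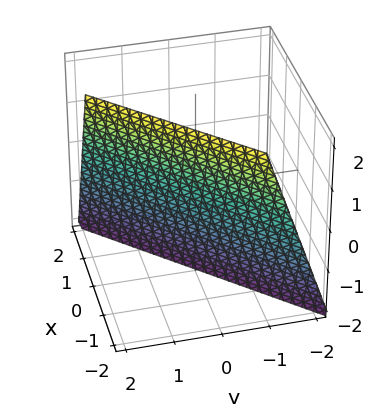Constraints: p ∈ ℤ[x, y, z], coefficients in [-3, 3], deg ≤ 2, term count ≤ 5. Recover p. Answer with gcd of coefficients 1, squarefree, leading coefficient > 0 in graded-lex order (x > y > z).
1. Degree: the surface is flat (a plane), so deg p = 1.
2. From the visible intercepts: one z-axis crossing is at z = -2.
3. Together with the visible shape, these determine p as stated.

3*x - 3*y + z + 2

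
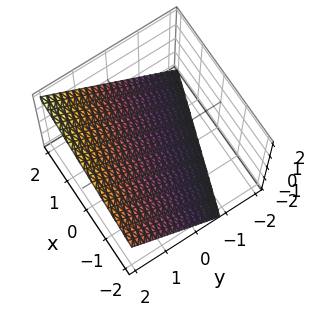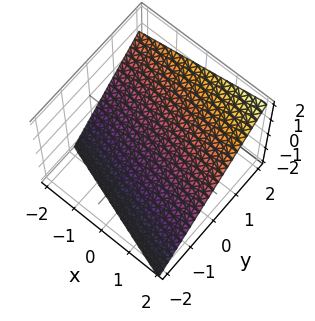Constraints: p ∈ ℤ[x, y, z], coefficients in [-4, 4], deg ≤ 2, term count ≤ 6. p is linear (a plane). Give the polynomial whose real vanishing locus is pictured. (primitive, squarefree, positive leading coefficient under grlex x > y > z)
First, degree: every cross-section is a straight line — this is a plane, so deg p = 1.
Then, from the visible intercepts: one x-axis crossing is at x = 2.
Finally, together with the visible shape, these determine p as stated.

x + 3*y - 3*z - 2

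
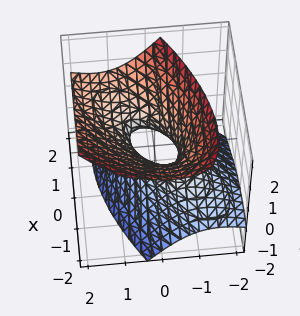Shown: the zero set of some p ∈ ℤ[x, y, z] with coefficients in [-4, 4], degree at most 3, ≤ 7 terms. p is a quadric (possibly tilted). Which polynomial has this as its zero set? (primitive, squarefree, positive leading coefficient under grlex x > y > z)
(a) Degree: no degree-1 surface has this shape, so deg p = 2.
(b) From the visible intercepts: the surface avoids every integer z-axis point in the box.
(c) Putting this together gives p.

2*x^2 - 3*x*y + 3*y^2 - 3*y*z - 3*z^2 - 1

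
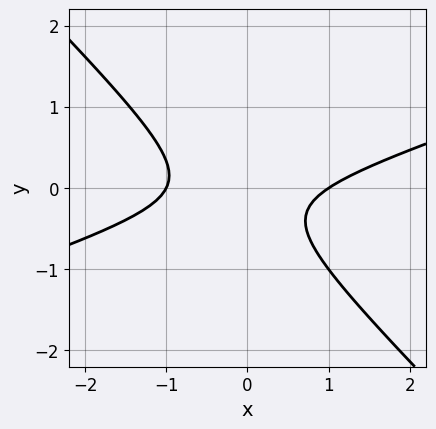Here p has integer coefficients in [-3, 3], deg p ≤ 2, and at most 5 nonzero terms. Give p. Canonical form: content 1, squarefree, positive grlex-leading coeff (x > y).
First, the degree is 2 — a generic line meets the curve in up to 2 points.
Next, checking where it meets the axes: no y-intercept at any integer in the box; among the integer gridlines, it crosses the x-axis at x ∈ {-1, 1}.
Finally, the integer polynomial consistent with all of this is the stated p.

x^2 - 2*x*y - 3*y^2 - y - 1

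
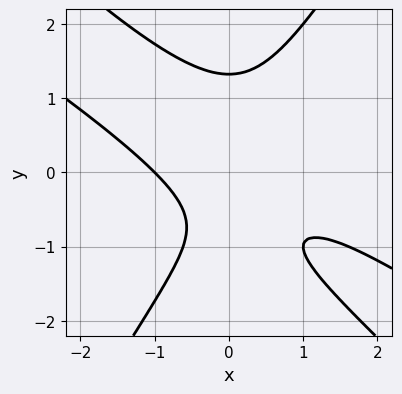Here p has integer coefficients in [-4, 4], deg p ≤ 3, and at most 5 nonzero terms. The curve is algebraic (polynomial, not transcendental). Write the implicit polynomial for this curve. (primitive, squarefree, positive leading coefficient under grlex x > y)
First, the degree is 3 — the shape is more complex than any degree-2 curve.
Next, checking where it meets the axes: it crosses the x-axis at the gridline x = -1.
Finally, these observations pin down the coefficients.

x^3 + 2*x^2*y - y^3 + y + 1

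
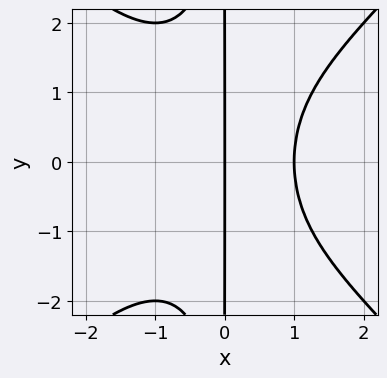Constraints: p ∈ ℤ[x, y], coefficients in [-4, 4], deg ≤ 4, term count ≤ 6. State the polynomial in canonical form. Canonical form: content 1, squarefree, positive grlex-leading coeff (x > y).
First, deg p = 4. The shape is more complex than any degree-3 curve.
Next, symmetries: mirror symmetry y ↦ −y ⇒ only even powers of y.
Then, checking where it meets the axes: among the integer gridlines, it crosses the x-axis at x ∈ {0, 1}; every point of the y-axis in the box is on the curve.
Finally, putting this together gives p.

x^4 - x^2*y^2 + x^2 - 2*x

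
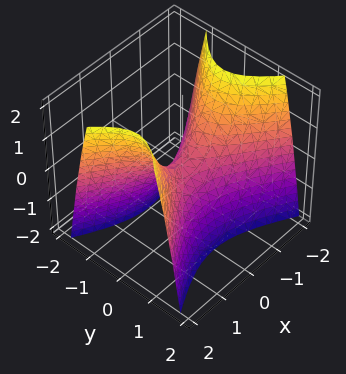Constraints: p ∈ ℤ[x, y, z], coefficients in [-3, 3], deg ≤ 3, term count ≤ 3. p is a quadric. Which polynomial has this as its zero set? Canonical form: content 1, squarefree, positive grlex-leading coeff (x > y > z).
1. deg p = 2.
2. Symmetries: the x ↦ −x reflection is a symmetry, so x appears only in even powers; the y ↦ −y reflection is a symmetry, so y appears only in even powers.
3. Reading off the gridlines: one x-axis crossing is at x = 0; it meets the y-axis at y = 0 (among the integer gridlines); one z-axis crossing is at z = 0.
4. These observations pin down the coefficients.

x^2 - 2*y^2 - z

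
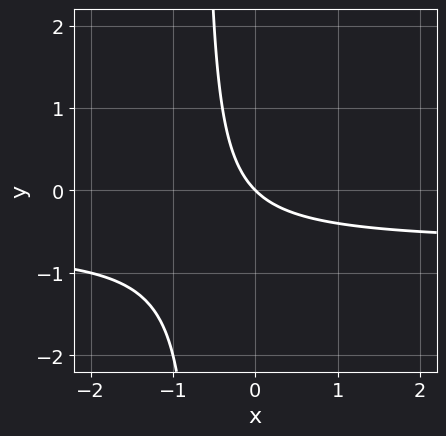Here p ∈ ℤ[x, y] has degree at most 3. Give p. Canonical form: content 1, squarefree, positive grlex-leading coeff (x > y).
1. The degree is 2 — the shape is more complex than any degree-1 curve.
2. From the visible intercepts: it crosses the x-axis at the gridline x = 0; it crosses the y-axis at the gridline y = 0.
3. Fitting integer coefficients to these (and the overall shape) gives p.

3*x*y + 2*x + 2*y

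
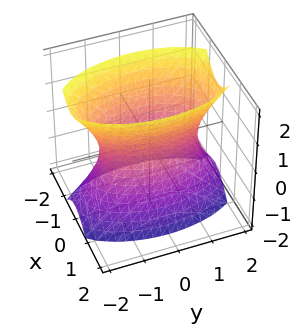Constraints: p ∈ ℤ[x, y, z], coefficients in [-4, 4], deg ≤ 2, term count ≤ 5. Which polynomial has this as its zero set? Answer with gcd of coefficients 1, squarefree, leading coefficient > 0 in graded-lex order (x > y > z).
3*x^2 + y^2 - z^2 - 2

The degree is 2 — an hourglass — one-sheet hyperboloid; a quadric.
Symmetries: it's symmetric under z → −z, forcing even powers of z; mirror symmetry x ↦ −x ⇒ only even powers of x; the y ↦ −y reflection is a symmetry, so y appears only in even powers.
Against the integer gridlines: it misses every integer gridline on the z-axis.
Matching integer coefficients to the picture gives p.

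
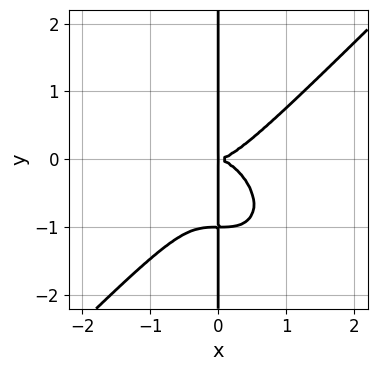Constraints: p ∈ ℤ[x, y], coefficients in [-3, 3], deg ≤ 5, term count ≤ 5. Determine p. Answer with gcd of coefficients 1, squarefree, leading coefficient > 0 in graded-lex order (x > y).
(a) Degree: a generic line meets the curve in up to 4 points, so deg p = 4.
(b) From the axis intercepts and sections: every point of the y-axis in the box is on the curve.
(c) Assembling these constraints gives the stated polynomial.

x^4 - x*y^3 - x*y^2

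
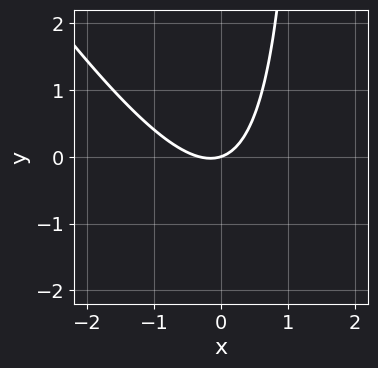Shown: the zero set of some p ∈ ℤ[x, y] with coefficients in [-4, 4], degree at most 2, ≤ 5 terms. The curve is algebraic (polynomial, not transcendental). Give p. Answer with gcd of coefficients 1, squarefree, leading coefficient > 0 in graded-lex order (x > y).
First, deg p = 2.
Then, from the visible intercepts: one y-axis crossing is at y = 0; it crosses the x-axis at the gridline x = 0.
Finally, fitting integer coefficients to these (and the overall shape) gives p.

3*x^2 + 2*x*y + x - 3*y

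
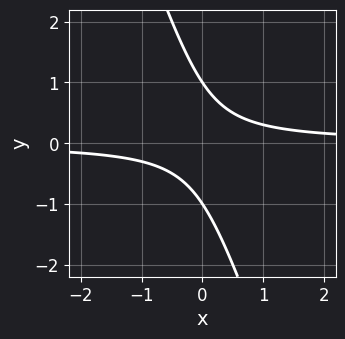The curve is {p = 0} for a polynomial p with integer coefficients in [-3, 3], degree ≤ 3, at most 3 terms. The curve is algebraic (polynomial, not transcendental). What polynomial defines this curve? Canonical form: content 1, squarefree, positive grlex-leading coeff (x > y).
3*x*y + y^2 - 1

First, the degree is 2 — a generic line meets the curve in up to 2 points.
Then, from the visible intercepts: it misses every integer gridline on the x-axis; the y-axis gridline crossings are at y ∈ {-1, 1}.
Finally, matching integer coefficients to the picture gives p.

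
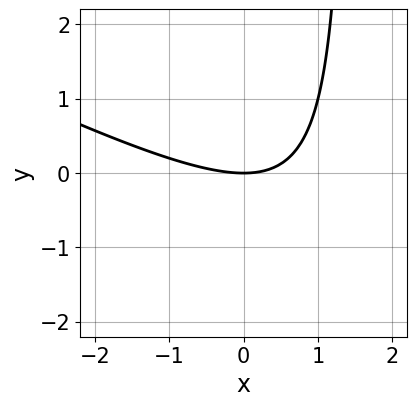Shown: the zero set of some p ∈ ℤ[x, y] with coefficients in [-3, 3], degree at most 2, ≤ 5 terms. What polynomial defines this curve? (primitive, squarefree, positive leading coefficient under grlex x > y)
Degree: a generic line meets the curve in up to 2 points, so deg p = 2.
Reading off the gridlines: one y-axis crossing is at y = 0; one x-axis crossing is at x = 0.
Matching integer coefficients to the picture gives p.

x^2 + 2*x*y - 3*y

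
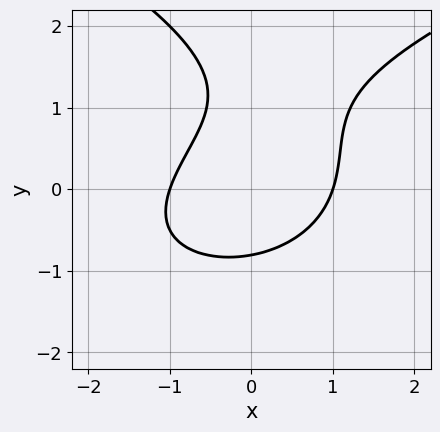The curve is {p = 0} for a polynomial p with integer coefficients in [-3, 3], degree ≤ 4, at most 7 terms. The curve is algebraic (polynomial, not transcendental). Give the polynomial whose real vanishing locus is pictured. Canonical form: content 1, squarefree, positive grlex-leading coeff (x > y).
(a) The degree is 3 — a generic line meets the curve in up to 3 points.
(b) Observable constraints: the x-axis gridline crossings are at x ∈ {-1, 1}.
(c) These observations pin down the coefficients.

2*y^3 - 3*x^2 + 2*x*y - 3*y^2 + 3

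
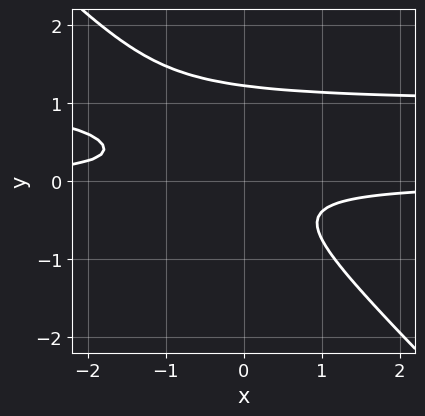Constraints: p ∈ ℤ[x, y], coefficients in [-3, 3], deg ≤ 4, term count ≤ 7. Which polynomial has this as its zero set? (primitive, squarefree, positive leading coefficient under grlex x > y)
3*x*y^2 + 3*y^3 - 3*x*y - 3*y^2 - 1

First, the degree is 3 — no degree-2 curve has this shape.
Next, checking where it meets the axes: no x-intercept at any integer in the box.
Finally, fitting integer coefficients to these (and the overall shape) gives p.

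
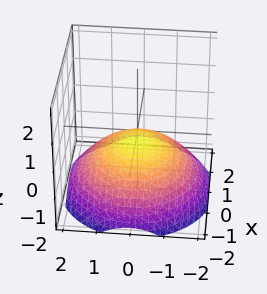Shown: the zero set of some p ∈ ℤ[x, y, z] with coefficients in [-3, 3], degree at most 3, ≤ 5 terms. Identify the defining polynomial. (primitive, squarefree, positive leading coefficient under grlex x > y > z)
x^2 + y^2 + 3*z + 1

First, deg p = 2. The shape is more complex than any degree-1 surface.
Next, symmetries: the z-axis is an axis of rotation, so x and y enter only as x² + y².
Then, from the visible intercepts: it misses every integer gridline on the x-axis; no y-intercept at any integer in the box.
Finally, putting this together gives p.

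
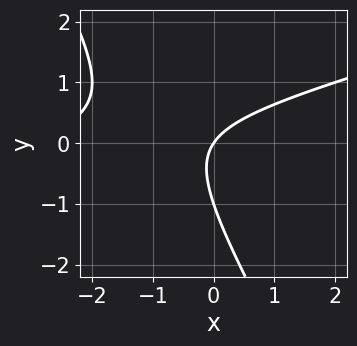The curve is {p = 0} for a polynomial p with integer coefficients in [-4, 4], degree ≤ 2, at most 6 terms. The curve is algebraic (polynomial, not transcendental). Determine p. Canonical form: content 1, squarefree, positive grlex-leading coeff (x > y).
1. Degree: a generic line meets the curve in up to 2 points, so deg p = 2.
2. Observable constraints: it meets the x-axis at x = 0 (among the integer gridlines); among the integer gridlines, it crosses the y-axis at y ∈ {-1, 0}.
3. Putting this together gives p.

x^2 - 3*x*y - 2*y^2 + 3*x - 2*y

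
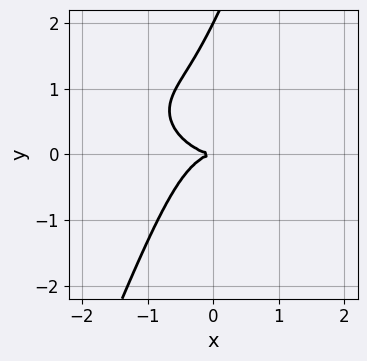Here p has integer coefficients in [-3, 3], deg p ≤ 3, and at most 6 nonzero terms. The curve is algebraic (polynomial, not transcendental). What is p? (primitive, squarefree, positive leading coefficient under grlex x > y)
1. deg p = 3. A generic line meets the curve in up to 3 points.
2. Checking where it meets the axes: one x-axis crossing is at x = 0; the y-axis gridline crossings are at y ∈ {0, 2}.
3. These observations pin down the coefficients.

x^3 + x^2*y + 2*x*y^2 - y^3 + 2*y^2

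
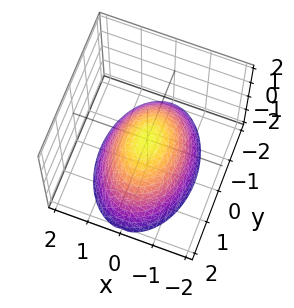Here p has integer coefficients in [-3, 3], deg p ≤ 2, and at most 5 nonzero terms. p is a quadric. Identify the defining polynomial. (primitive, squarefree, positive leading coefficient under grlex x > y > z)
2*x^2 + y^2 + 2*z

First, degree: a paraboloid; a quadric, so deg p = 2.
Then, symmetries: mirror symmetry y ↦ −y ⇒ only even powers of y; the x ↦ −x reflection is a symmetry, so x appears only in even powers.
Then, observable constraints: it crosses the y-axis at the gridline y = 0; it crosses the z-axis at the gridline z = 0.
Finally, putting this together gives p.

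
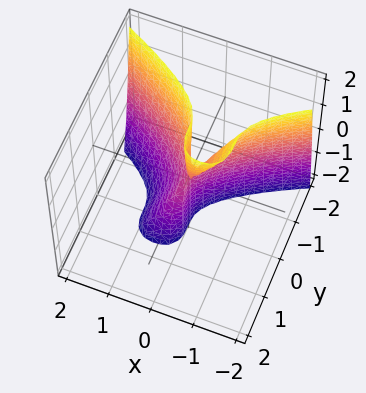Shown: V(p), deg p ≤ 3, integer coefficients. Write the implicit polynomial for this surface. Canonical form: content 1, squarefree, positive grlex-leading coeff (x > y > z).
2*y^3 + 2*x^2 + x*z

1. Degree: no degree-2 surface has this shape, so deg p = 3.
2. From the visible intercepts: it crosses the x-axis at the gridline x = 0; every point of the z-axis in the box is on the surface; one y-axis crossing is at y = 0.
3. Assembling these constraints gives the stated polynomial.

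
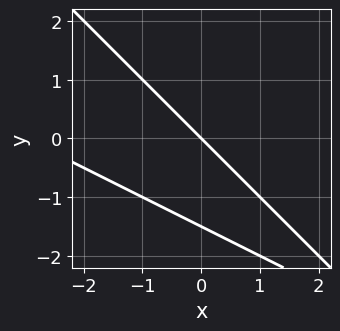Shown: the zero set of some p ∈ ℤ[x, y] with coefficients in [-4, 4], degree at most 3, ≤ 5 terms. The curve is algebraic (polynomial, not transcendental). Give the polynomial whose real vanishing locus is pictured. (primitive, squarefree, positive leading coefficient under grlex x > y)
1. Degree: no degree-1 curve has this shape, so deg p = 2.
2. Checking where it meets the axes: it crosses the y-axis at the gridline y = 0; one x-axis crossing is at x = 0.
3. These observations pin down the coefficients.

x^2 + 3*x*y + 2*y^2 + 3*x + 3*y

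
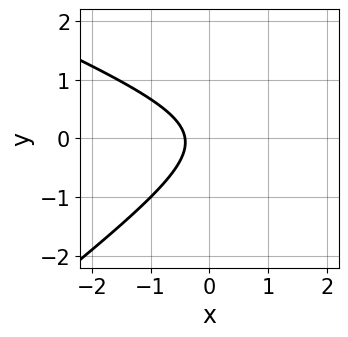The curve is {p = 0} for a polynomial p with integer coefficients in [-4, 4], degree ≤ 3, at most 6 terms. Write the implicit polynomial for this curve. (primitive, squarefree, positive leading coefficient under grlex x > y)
(a) The degree is 2 — the shape is more complex than any degree-1 curve.
(b) Reading off the gridlines: the curve avoids every integer y-axis point in the box.
(c) These observations pin down the coefficients.

x^2 + x*y - 3*y^2 - 2*x - 1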